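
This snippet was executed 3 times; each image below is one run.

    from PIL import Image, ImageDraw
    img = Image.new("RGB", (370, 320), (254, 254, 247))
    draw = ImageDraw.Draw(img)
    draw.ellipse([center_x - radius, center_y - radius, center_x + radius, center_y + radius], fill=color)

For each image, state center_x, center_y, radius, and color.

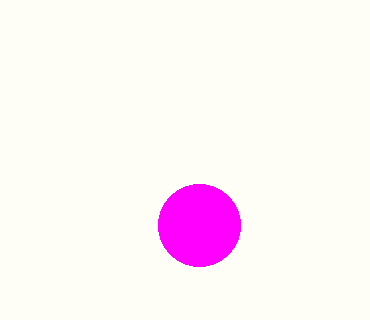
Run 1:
center_x = 199, center_y = 225, radius = 41, color = 'magenta'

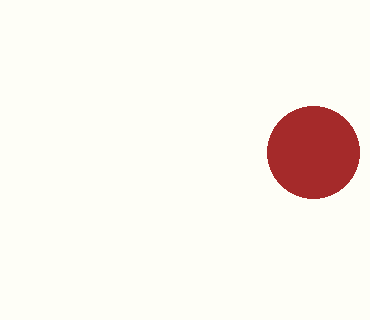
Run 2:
center_x = 313
center_y = 152
radius = 46
color = 'brown'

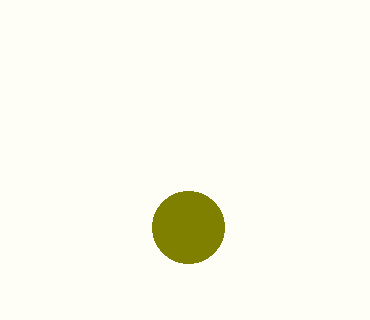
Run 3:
center_x = 188
center_y = 227
radius = 36
color = 'olive'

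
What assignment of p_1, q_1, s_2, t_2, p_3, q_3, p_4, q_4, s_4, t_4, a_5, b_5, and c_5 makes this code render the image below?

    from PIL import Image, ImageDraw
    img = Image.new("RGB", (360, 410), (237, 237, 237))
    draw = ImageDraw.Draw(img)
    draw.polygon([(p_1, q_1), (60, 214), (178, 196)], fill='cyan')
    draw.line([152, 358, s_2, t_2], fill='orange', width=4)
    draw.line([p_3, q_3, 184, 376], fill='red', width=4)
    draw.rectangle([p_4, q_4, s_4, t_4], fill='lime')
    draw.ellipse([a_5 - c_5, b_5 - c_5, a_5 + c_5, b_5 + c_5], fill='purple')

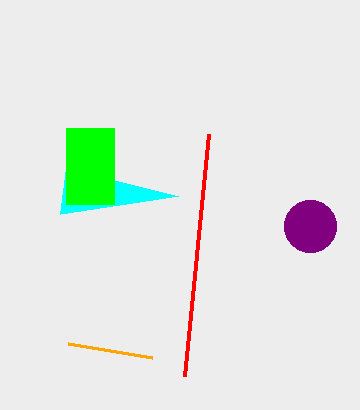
p_1 = 66
q_1 = 168
s_2 = 68
t_2 = 344
p_3 = 208
q_3 = 134
p_4 = 66
q_4 = 128
s_4 = 114
t_4 = 204
a_5 = 310
b_5 = 226
c_5 = 26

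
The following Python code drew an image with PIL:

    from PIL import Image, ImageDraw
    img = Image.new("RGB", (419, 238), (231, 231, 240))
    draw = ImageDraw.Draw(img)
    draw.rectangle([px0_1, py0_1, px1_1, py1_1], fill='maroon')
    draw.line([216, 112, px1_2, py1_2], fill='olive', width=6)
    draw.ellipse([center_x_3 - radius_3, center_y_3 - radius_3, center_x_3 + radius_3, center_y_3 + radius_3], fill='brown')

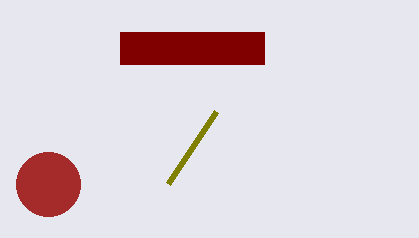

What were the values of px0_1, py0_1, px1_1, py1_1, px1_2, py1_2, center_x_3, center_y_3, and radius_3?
px0_1 = 120
py0_1 = 32
px1_1 = 264
py1_1 = 64
px1_2 = 168
py1_2 = 184
center_x_3 = 48
center_y_3 = 184
radius_3 = 32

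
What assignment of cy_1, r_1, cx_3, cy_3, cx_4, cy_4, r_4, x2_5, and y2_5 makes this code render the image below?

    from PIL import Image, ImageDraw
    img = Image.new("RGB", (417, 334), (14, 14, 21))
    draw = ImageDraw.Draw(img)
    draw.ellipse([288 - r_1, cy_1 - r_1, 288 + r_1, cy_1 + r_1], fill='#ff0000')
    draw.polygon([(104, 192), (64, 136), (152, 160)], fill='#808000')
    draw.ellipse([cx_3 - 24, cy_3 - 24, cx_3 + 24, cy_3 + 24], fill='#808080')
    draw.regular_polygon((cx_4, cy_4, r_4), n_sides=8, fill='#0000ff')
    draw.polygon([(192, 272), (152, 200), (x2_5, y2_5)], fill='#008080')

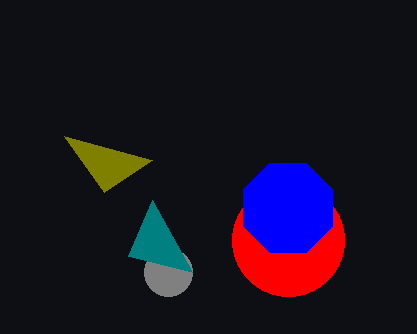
cy_1 = 240
r_1 = 56
cx_3 = 168
cy_3 = 272
cx_4 = 288
cy_4 = 208
r_4 = 48
x2_5 = 128
y2_5 = 256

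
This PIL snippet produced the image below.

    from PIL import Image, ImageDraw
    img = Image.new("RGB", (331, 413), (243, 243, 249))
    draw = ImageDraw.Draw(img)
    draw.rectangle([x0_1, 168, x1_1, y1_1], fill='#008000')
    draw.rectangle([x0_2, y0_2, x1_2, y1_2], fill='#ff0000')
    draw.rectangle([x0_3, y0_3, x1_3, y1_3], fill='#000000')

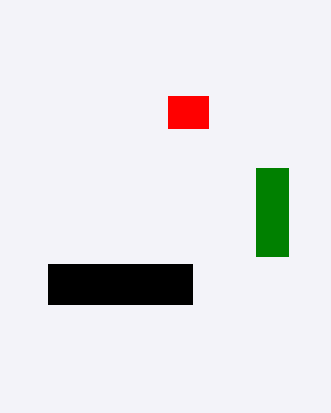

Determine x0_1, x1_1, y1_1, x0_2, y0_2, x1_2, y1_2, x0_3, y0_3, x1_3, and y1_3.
x0_1 = 256, x1_1 = 288, y1_1 = 256, x0_2 = 168, y0_2 = 96, x1_2 = 208, y1_2 = 128, x0_3 = 48, y0_3 = 264, x1_3 = 192, y1_3 = 304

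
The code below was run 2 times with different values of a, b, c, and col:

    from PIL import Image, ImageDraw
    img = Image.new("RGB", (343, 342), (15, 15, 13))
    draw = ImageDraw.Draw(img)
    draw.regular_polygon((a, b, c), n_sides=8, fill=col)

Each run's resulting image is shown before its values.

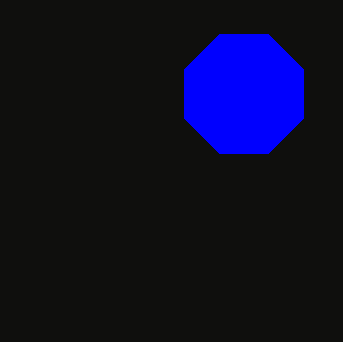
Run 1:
a = 244, b = 94, c = 64, col = 'blue'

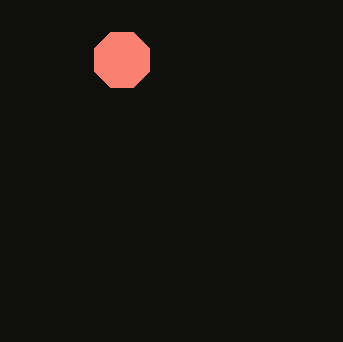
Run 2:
a = 122, b = 60, c = 30, col = 'salmon'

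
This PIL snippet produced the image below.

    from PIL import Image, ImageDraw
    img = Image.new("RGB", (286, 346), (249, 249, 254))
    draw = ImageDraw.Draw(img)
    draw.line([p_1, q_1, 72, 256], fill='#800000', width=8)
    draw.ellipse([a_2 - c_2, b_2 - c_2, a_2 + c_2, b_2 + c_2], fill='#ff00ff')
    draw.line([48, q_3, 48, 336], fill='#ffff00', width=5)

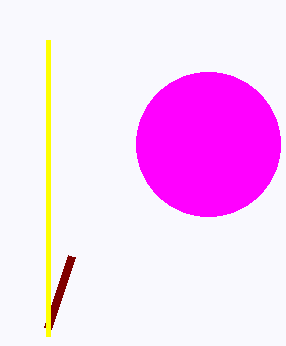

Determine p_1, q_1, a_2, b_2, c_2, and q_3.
p_1 = 48; q_1 = 328; a_2 = 208; b_2 = 144; c_2 = 72; q_3 = 40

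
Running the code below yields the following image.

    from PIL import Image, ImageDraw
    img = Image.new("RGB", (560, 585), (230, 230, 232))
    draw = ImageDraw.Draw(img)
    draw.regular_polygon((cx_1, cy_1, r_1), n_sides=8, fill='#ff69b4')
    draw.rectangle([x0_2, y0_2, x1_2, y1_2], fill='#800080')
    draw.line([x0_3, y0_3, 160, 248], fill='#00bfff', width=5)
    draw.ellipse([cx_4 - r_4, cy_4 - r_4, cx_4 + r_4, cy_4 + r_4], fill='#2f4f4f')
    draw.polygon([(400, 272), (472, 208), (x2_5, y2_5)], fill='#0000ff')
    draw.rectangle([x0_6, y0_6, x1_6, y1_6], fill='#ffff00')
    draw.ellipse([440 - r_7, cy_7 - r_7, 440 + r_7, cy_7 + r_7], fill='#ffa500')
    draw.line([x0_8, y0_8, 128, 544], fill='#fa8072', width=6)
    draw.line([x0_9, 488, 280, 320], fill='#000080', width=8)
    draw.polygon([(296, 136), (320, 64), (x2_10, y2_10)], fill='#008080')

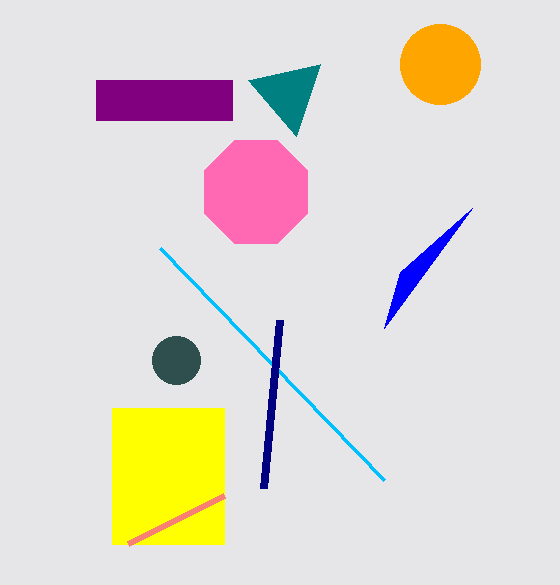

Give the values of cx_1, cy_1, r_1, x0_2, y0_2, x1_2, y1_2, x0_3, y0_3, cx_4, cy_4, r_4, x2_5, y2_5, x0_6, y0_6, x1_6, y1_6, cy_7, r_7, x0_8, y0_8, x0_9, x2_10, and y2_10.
cx_1 = 256, cy_1 = 192, r_1 = 56, x0_2 = 96, y0_2 = 80, x1_2 = 232, y1_2 = 120, x0_3 = 384, y0_3 = 480, cx_4 = 176, cy_4 = 360, r_4 = 24, x2_5 = 384, y2_5 = 328, x0_6 = 112, y0_6 = 408, x1_6 = 224, y1_6 = 544, cy_7 = 64, r_7 = 40, x0_8 = 224, y0_8 = 496, x0_9 = 264, x2_10 = 248, y2_10 = 80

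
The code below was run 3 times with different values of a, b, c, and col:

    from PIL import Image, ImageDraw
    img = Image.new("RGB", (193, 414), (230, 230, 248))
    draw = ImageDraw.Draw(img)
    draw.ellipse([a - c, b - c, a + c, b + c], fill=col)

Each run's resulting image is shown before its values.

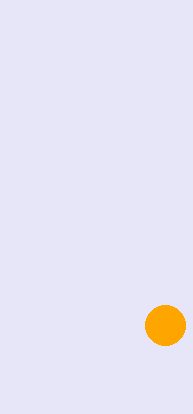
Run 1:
a = 165, b = 325, c = 20, col = 'orange'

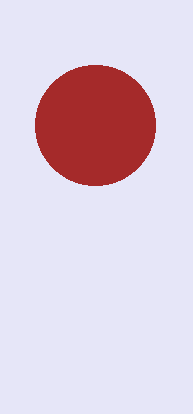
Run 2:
a = 95
b = 125
c = 60
col = 'brown'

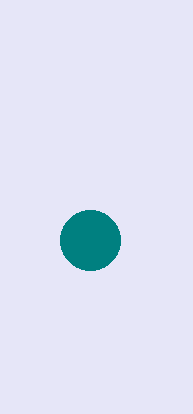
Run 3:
a = 90, b = 240, c = 30, col = 'teal'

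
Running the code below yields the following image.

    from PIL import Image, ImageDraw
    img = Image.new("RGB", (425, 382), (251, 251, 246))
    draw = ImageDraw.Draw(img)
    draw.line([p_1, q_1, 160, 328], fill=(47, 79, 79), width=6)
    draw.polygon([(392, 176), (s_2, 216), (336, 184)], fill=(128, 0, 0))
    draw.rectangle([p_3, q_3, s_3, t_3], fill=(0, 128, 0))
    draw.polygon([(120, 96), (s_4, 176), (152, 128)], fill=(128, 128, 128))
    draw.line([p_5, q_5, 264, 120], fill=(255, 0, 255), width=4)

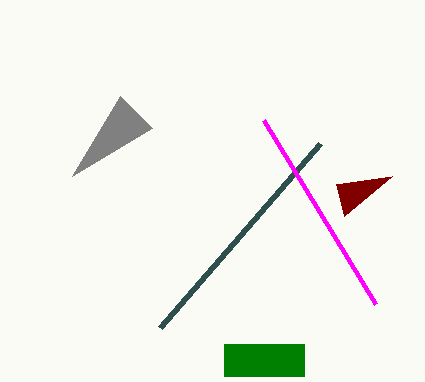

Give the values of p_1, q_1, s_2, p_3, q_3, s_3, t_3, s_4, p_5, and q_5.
p_1 = 320, q_1 = 144, s_2 = 344, p_3 = 224, q_3 = 344, s_3 = 304, t_3 = 376, s_4 = 72, p_5 = 376, q_5 = 304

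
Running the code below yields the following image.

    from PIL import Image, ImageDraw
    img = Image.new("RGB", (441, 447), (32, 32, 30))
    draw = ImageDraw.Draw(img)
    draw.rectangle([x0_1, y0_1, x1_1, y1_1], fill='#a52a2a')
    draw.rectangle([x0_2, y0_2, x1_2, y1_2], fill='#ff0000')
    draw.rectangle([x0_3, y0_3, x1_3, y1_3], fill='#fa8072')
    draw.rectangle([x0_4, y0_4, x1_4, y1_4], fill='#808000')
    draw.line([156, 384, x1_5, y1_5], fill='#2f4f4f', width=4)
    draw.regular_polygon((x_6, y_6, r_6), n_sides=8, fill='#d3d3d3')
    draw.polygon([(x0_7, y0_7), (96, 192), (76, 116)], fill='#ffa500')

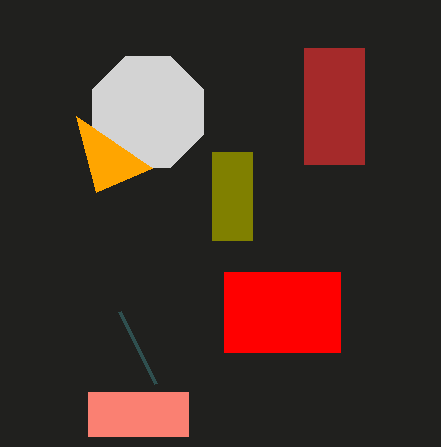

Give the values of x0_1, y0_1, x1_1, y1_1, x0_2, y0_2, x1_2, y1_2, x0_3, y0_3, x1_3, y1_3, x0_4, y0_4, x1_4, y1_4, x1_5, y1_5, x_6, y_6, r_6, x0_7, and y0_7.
x0_1 = 304, y0_1 = 48, x1_1 = 364, y1_1 = 164, x0_2 = 224, y0_2 = 272, x1_2 = 340, y1_2 = 352, x0_3 = 88, y0_3 = 392, x1_3 = 188, y1_3 = 436, x0_4 = 212, y0_4 = 152, x1_4 = 252, y1_4 = 240, x1_5 = 120, y1_5 = 312, x_6 = 148, y_6 = 112, r_6 = 60, x0_7 = 152, y0_7 = 168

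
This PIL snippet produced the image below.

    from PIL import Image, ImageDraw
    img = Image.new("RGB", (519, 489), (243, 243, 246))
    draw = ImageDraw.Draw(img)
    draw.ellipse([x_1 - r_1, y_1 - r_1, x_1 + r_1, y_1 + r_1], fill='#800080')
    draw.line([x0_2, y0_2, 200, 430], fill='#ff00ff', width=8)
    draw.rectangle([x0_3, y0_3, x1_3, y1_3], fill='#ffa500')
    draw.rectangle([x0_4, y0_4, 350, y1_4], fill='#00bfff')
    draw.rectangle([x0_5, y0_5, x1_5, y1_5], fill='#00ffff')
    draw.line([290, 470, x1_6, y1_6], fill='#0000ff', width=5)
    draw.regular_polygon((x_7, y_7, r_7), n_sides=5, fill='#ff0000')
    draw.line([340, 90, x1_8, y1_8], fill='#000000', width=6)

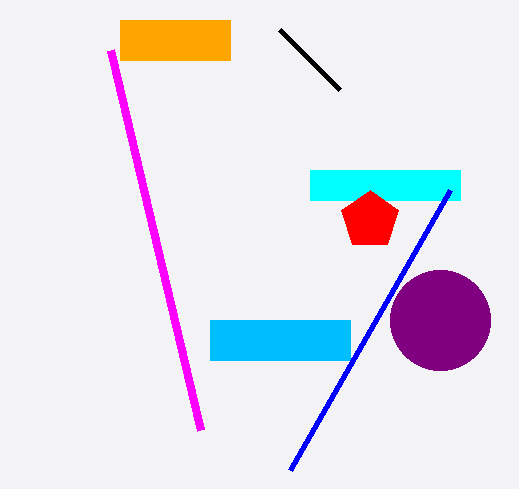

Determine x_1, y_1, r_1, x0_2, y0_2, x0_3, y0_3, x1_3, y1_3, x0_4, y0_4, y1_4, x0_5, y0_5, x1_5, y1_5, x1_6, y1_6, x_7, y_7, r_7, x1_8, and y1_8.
x_1 = 440; y_1 = 320; r_1 = 50; x0_2 = 110; y0_2 = 50; x0_3 = 120; y0_3 = 20; x1_3 = 230; y1_3 = 60; x0_4 = 210; y0_4 = 320; y1_4 = 360; x0_5 = 310; y0_5 = 170; x1_5 = 460; y1_5 = 200; x1_6 = 450; y1_6 = 190; x_7 = 370; y_7 = 220; r_7 = 30; x1_8 = 280; y1_8 = 30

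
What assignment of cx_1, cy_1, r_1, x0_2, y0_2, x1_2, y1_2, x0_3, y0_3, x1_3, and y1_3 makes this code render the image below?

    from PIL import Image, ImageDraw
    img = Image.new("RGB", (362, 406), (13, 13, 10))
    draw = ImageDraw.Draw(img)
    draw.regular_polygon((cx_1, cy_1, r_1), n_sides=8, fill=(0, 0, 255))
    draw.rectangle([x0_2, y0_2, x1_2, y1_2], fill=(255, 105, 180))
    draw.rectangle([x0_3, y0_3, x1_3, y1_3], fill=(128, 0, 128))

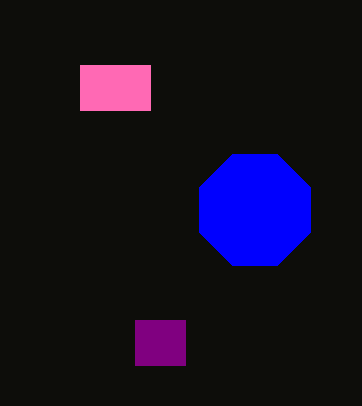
cx_1 = 255, cy_1 = 210, r_1 = 60, x0_2 = 80, y0_2 = 65, x1_2 = 150, y1_2 = 110, x0_3 = 135, y0_3 = 320, x1_3 = 185, y1_3 = 365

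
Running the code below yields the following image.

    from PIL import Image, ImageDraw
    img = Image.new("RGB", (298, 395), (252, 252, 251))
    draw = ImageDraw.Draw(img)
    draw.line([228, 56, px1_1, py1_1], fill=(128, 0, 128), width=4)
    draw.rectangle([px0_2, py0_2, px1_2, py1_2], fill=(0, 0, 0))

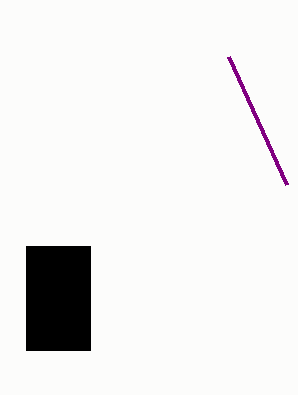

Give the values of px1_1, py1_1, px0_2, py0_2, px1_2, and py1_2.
px1_1 = 286; py1_1 = 184; px0_2 = 26; py0_2 = 246; px1_2 = 90; py1_2 = 350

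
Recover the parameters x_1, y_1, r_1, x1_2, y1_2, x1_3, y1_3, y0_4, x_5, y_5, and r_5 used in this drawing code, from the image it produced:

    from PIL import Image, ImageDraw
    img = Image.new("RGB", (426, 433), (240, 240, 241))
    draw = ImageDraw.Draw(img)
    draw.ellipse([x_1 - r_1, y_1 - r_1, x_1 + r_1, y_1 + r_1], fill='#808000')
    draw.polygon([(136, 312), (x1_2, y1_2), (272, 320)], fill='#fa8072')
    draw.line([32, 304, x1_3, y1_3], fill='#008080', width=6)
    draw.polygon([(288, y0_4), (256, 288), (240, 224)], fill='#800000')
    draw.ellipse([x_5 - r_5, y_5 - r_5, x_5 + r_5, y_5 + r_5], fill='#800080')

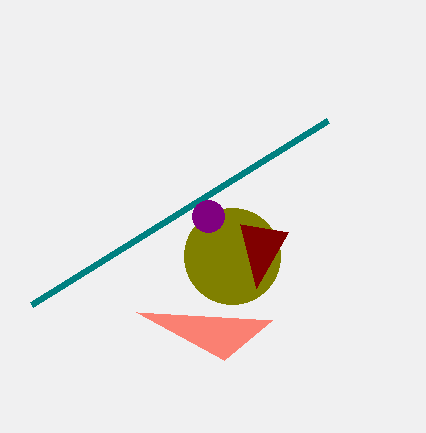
x_1 = 232, y_1 = 256, r_1 = 48, x1_2 = 224, y1_2 = 360, x1_3 = 328, y1_3 = 120, y0_4 = 232, x_5 = 208, y_5 = 216, r_5 = 16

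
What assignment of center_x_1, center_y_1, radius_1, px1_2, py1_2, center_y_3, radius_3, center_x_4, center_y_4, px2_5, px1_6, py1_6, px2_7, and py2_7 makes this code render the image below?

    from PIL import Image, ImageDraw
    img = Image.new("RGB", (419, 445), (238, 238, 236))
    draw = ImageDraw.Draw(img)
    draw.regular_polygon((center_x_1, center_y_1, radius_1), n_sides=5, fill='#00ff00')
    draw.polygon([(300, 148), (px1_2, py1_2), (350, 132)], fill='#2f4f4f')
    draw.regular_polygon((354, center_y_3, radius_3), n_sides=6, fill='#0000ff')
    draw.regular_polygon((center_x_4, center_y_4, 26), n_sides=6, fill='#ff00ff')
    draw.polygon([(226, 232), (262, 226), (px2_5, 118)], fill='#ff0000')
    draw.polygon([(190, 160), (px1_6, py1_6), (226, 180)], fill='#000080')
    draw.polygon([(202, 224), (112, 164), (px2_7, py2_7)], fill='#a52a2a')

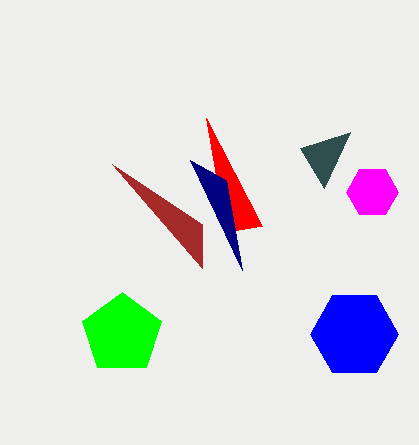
center_x_1 = 122
center_y_1 = 334
radius_1 = 42
px1_2 = 324
py1_2 = 188
center_y_3 = 334
radius_3 = 44
center_x_4 = 372
center_y_4 = 192
px2_5 = 206
px1_6 = 242
py1_6 = 270
px2_7 = 202
py2_7 = 268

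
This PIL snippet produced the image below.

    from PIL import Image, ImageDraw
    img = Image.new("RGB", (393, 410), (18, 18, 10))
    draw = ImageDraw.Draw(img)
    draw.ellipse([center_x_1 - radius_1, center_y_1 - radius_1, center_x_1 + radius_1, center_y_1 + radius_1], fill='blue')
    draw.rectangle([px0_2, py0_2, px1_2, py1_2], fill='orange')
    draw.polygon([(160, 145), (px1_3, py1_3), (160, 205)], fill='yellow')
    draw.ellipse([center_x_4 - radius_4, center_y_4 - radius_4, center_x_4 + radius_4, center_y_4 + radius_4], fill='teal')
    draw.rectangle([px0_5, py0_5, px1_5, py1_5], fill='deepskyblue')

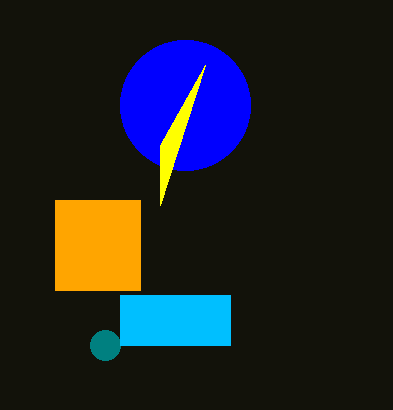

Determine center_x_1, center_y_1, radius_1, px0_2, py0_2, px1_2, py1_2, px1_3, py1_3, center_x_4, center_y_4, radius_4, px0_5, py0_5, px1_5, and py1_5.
center_x_1 = 185
center_y_1 = 105
radius_1 = 65
px0_2 = 55
py0_2 = 200
px1_2 = 140
py1_2 = 290
px1_3 = 205
py1_3 = 65
center_x_4 = 105
center_y_4 = 345
radius_4 = 15
px0_5 = 120
py0_5 = 295
px1_5 = 230
py1_5 = 345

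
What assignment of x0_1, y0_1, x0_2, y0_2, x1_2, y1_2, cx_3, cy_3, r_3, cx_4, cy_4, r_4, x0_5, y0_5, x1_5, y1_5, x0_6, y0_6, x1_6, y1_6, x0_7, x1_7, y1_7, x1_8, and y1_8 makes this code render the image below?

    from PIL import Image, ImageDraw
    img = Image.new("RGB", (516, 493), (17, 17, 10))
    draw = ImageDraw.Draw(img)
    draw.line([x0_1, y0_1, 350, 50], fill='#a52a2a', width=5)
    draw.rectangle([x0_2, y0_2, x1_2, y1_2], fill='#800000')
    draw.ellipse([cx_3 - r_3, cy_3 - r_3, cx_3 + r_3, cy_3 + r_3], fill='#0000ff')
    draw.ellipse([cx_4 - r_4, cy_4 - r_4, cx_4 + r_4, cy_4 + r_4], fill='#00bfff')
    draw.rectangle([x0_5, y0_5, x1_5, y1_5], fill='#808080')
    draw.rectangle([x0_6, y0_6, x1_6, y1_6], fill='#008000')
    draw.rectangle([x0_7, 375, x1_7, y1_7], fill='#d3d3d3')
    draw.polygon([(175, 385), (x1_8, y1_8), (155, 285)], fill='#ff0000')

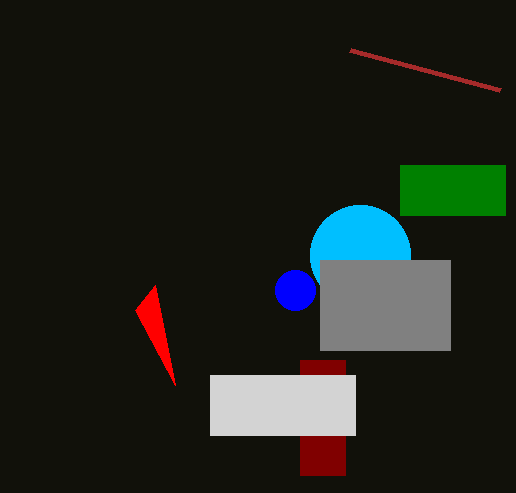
x0_1 = 500
y0_1 = 90
x0_2 = 300
y0_2 = 360
x1_2 = 345
y1_2 = 475
cx_3 = 295
cy_3 = 290
r_3 = 20
cx_4 = 360
cy_4 = 255
r_4 = 50
x0_5 = 320
y0_5 = 260
x1_5 = 450
y1_5 = 350
x0_6 = 400
y0_6 = 165
x1_6 = 505
y1_6 = 215
x0_7 = 210
x1_7 = 355
y1_7 = 435
x1_8 = 135
y1_8 = 310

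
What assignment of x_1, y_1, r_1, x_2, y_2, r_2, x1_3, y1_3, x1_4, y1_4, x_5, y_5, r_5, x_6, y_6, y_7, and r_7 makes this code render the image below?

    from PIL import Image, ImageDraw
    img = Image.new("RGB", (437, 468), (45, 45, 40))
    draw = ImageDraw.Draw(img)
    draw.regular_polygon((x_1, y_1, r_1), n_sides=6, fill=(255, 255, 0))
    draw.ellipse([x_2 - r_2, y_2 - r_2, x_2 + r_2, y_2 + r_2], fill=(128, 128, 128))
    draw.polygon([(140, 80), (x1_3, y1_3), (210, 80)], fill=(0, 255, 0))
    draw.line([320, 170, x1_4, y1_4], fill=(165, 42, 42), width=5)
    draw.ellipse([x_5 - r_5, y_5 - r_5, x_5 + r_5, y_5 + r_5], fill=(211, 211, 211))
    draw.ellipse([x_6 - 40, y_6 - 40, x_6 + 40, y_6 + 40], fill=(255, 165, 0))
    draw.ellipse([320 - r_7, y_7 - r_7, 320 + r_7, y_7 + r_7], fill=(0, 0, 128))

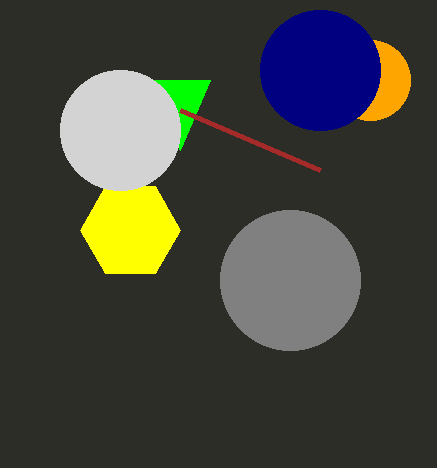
x_1 = 130
y_1 = 230
r_1 = 50
x_2 = 290
y_2 = 280
r_2 = 70
x1_3 = 180
y1_3 = 150
x1_4 = 180
y1_4 = 110
x_5 = 120
y_5 = 130
r_5 = 60
x_6 = 370
y_6 = 80
y_7 = 70
r_7 = 60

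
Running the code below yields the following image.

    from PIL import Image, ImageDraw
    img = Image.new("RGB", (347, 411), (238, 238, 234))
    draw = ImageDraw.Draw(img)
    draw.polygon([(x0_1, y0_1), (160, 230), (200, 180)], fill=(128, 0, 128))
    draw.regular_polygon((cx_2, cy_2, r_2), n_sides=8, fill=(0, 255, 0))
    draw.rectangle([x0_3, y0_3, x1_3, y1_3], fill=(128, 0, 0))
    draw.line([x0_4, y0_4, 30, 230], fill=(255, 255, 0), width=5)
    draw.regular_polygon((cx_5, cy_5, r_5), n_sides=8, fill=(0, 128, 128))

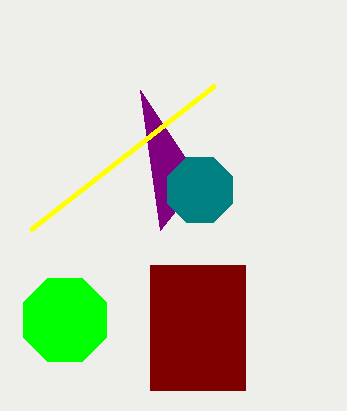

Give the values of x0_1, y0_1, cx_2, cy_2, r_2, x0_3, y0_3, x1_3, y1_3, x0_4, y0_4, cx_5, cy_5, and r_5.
x0_1 = 140, y0_1 = 90, cx_2 = 65, cy_2 = 320, r_2 = 45, x0_3 = 150, y0_3 = 265, x1_3 = 245, y1_3 = 390, x0_4 = 215, y0_4 = 85, cx_5 = 200, cy_5 = 190, r_5 = 35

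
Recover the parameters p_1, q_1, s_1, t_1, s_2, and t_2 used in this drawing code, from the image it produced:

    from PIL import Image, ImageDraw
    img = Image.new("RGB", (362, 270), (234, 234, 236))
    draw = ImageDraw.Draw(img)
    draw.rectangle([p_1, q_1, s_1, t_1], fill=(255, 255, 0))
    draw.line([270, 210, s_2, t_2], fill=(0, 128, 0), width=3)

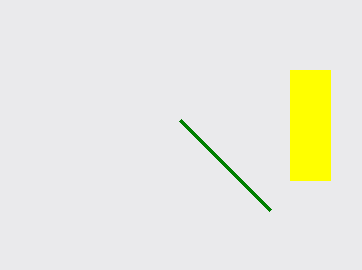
p_1 = 290
q_1 = 70
s_1 = 330
t_1 = 180
s_2 = 180
t_2 = 120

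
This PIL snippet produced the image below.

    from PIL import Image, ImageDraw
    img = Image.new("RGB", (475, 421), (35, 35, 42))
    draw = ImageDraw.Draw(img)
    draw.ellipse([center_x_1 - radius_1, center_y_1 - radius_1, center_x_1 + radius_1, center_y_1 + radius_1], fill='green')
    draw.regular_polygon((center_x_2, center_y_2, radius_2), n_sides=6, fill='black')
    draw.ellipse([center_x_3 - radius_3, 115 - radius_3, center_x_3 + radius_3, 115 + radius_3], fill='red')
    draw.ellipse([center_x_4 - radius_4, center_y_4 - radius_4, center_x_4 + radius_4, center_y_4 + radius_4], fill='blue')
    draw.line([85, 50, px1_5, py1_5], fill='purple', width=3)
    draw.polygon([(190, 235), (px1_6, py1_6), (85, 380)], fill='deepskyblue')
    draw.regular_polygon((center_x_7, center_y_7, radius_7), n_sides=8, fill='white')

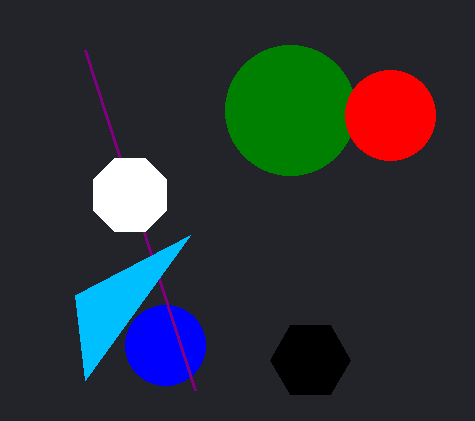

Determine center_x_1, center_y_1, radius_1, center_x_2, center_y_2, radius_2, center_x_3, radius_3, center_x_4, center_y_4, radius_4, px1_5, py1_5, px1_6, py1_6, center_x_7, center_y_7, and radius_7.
center_x_1 = 290; center_y_1 = 110; radius_1 = 65; center_x_2 = 310; center_y_2 = 360; radius_2 = 40; center_x_3 = 390; radius_3 = 45; center_x_4 = 165; center_y_4 = 345; radius_4 = 40; px1_5 = 195; py1_5 = 390; px1_6 = 75; py1_6 = 295; center_x_7 = 130; center_y_7 = 195; radius_7 = 40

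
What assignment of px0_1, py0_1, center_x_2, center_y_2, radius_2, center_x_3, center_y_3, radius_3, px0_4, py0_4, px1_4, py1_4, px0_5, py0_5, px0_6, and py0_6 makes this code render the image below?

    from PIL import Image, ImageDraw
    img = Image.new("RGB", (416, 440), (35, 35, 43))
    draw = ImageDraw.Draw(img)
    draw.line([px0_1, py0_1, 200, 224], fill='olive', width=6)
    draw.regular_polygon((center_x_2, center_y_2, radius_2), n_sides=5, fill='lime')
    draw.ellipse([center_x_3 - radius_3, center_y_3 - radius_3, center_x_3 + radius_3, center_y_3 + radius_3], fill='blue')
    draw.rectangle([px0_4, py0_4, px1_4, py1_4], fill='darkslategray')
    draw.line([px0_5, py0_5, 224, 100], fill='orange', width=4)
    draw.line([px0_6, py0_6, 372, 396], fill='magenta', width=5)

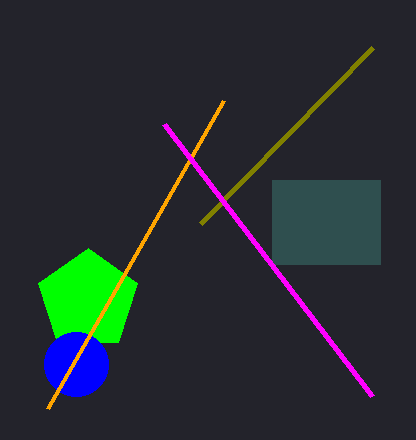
px0_1 = 372; py0_1 = 48; center_x_2 = 88; center_y_2 = 300; radius_2 = 52; center_x_3 = 76; center_y_3 = 364; radius_3 = 32; px0_4 = 272; py0_4 = 180; px1_4 = 380; py1_4 = 264; px0_5 = 48; py0_5 = 408; px0_6 = 164; py0_6 = 124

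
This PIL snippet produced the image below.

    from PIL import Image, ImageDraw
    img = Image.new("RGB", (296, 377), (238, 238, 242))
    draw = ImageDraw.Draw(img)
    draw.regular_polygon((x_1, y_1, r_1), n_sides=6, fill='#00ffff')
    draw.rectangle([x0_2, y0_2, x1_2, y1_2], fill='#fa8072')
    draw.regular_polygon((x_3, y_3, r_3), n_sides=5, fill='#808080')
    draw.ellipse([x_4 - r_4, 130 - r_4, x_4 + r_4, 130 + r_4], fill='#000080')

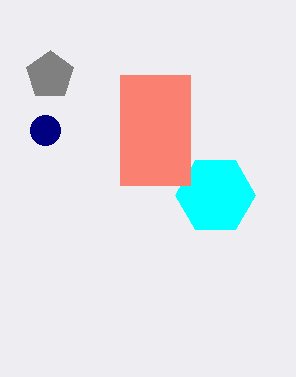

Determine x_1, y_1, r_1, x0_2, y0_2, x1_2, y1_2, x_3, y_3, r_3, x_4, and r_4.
x_1 = 215
y_1 = 195
r_1 = 40
x0_2 = 120
y0_2 = 75
x1_2 = 190
y1_2 = 185
x_3 = 50
y_3 = 75
r_3 = 25
x_4 = 45
r_4 = 15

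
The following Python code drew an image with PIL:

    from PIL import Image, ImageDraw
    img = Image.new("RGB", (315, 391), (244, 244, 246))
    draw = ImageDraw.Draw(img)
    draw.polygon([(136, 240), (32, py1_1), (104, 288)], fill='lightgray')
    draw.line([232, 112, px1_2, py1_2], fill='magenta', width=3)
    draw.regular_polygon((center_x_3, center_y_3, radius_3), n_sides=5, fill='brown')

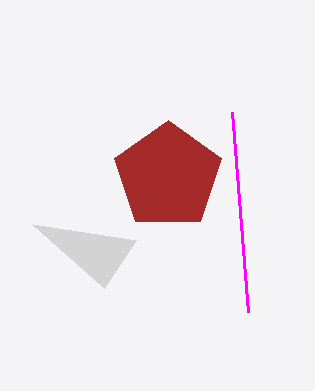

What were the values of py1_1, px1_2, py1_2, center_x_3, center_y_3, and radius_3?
py1_1 = 224
px1_2 = 248
py1_2 = 312
center_x_3 = 168
center_y_3 = 176
radius_3 = 56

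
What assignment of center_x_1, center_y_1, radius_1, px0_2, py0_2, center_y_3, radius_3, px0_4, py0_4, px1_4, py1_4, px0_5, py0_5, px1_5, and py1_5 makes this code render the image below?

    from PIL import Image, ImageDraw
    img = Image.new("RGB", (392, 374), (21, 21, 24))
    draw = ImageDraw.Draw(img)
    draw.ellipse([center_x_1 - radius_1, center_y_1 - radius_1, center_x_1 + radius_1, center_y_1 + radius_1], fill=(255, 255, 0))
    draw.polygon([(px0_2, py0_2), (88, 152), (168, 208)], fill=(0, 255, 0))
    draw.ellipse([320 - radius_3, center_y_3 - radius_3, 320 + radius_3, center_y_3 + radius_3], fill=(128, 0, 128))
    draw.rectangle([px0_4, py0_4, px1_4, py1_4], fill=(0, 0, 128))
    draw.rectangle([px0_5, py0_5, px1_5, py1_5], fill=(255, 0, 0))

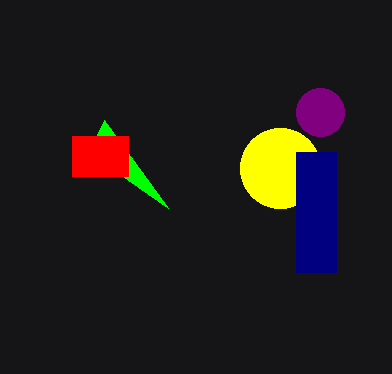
center_x_1 = 280, center_y_1 = 168, radius_1 = 40, px0_2 = 104, py0_2 = 120, center_y_3 = 112, radius_3 = 24, px0_4 = 296, py0_4 = 152, px1_4 = 336, py1_4 = 272, px0_5 = 72, py0_5 = 136, px1_5 = 128, py1_5 = 176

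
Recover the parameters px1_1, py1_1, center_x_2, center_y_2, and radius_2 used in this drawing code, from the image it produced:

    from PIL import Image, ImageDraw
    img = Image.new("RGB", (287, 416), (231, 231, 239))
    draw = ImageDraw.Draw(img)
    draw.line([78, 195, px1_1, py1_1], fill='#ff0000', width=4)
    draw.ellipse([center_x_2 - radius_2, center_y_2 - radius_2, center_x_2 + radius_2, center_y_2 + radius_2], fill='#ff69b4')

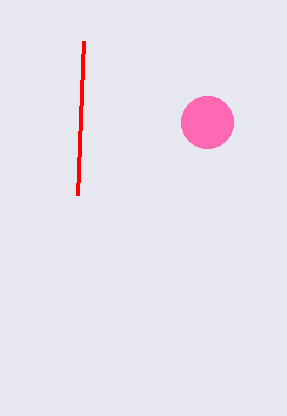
px1_1 = 84, py1_1 = 41, center_x_2 = 207, center_y_2 = 122, radius_2 = 26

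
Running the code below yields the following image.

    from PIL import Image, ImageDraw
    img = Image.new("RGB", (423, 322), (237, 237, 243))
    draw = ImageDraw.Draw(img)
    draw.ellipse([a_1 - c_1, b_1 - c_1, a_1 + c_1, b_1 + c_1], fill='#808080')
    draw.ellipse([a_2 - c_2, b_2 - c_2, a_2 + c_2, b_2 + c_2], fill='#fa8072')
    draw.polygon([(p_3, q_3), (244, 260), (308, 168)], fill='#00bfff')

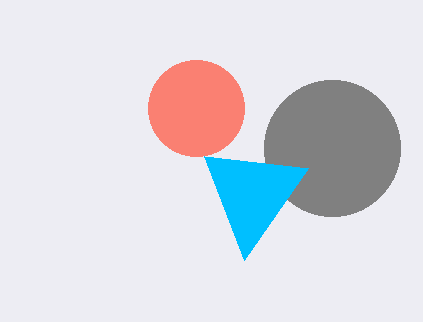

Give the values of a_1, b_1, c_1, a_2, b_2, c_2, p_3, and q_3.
a_1 = 332
b_1 = 148
c_1 = 68
a_2 = 196
b_2 = 108
c_2 = 48
p_3 = 204
q_3 = 156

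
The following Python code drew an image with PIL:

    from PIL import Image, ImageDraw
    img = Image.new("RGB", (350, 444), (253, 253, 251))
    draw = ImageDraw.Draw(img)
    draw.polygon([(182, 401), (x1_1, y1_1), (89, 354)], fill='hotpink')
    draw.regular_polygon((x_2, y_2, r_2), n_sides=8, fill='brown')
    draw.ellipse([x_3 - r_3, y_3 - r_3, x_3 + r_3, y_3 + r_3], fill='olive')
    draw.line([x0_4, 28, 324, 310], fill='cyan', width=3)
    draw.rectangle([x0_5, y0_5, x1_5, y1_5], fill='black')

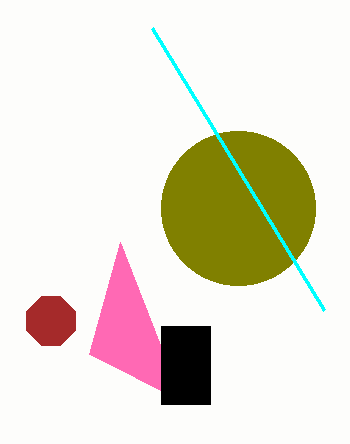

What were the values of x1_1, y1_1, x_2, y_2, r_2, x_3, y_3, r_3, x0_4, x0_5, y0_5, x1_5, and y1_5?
x1_1 = 120, y1_1 = 242, x_2 = 51, y_2 = 321, r_2 = 26, x_3 = 238, y_3 = 208, r_3 = 77, x0_4 = 152, x0_5 = 161, y0_5 = 326, x1_5 = 210, y1_5 = 404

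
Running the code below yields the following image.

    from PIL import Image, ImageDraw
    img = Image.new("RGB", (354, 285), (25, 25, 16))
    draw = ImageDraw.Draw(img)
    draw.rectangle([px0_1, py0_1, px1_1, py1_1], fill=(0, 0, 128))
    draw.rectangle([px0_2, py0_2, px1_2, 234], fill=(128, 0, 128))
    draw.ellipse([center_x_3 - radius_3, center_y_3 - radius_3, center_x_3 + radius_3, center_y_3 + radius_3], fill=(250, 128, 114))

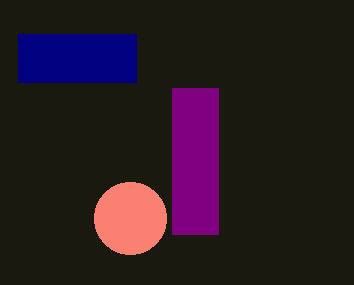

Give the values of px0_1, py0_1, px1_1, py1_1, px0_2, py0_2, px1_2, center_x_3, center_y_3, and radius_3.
px0_1 = 18, py0_1 = 34, px1_1 = 136, py1_1 = 82, px0_2 = 172, py0_2 = 88, px1_2 = 218, center_x_3 = 130, center_y_3 = 218, radius_3 = 36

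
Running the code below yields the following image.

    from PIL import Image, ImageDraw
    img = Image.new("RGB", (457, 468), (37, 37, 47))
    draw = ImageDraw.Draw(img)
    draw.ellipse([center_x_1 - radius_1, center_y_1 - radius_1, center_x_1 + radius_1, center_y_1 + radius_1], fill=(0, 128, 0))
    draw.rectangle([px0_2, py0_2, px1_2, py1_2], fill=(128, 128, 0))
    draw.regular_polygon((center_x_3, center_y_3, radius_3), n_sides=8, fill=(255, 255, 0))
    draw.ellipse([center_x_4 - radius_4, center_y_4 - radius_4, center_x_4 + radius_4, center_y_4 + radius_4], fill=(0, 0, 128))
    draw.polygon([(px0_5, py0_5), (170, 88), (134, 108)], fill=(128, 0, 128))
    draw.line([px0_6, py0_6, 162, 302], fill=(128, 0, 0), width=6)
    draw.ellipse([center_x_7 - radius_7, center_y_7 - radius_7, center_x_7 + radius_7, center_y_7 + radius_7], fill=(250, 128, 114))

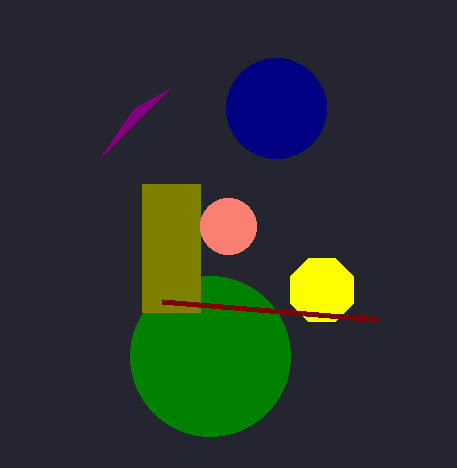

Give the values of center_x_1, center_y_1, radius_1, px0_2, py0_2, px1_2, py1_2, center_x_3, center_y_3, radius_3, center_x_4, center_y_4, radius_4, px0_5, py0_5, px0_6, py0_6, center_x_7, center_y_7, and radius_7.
center_x_1 = 210; center_y_1 = 356; radius_1 = 80; px0_2 = 142; py0_2 = 184; px1_2 = 200; py1_2 = 312; center_x_3 = 322; center_y_3 = 290; radius_3 = 34; center_x_4 = 276; center_y_4 = 108; radius_4 = 50; px0_5 = 100; py0_5 = 158; px0_6 = 378; py0_6 = 320; center_x_7 = 228; center_y_7 = 226; radius_7 = 28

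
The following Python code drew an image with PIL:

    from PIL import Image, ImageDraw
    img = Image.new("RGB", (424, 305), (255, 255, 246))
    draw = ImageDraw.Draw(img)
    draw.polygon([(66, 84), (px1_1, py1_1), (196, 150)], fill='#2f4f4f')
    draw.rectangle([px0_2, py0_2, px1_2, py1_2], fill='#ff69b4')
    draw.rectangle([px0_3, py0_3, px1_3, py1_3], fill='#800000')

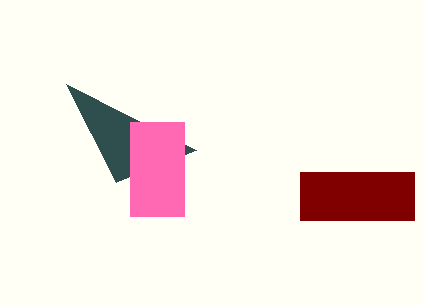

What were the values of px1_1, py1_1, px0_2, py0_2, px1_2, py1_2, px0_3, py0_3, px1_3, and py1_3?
px1_1 = 116, py1_1 = 182, px0_2 = 130, py0_2 = 122, px1_2 = 184, py1_2 = 216, px0_3 = 300, py0_3 = 172, px1_3 = 414, py1_3 = 220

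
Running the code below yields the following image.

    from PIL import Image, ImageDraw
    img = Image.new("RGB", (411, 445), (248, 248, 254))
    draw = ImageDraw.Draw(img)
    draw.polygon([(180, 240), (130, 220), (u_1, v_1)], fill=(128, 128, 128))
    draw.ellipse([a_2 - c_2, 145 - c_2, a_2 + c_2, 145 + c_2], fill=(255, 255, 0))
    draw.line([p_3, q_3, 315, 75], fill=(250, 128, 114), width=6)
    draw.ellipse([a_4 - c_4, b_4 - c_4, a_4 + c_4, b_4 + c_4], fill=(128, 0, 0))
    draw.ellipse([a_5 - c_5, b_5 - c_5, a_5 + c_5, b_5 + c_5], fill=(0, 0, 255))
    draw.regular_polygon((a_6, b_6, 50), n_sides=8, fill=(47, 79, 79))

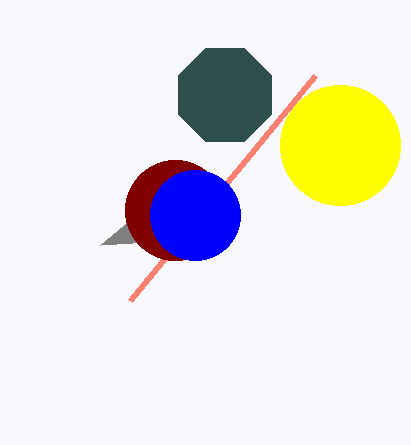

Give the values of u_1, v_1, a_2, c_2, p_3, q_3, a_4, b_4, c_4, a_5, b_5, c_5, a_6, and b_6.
u_1 = 100
v_1 = 245
a_2 = 340
c_2 = 60
p_3 = 130
q_3 = 300
a_4 = 175
b_4 = 210
c_4 = 50
a_5 = 195
b_5 = 215
c_5 = 45
a_6 = 225
b_6 = 95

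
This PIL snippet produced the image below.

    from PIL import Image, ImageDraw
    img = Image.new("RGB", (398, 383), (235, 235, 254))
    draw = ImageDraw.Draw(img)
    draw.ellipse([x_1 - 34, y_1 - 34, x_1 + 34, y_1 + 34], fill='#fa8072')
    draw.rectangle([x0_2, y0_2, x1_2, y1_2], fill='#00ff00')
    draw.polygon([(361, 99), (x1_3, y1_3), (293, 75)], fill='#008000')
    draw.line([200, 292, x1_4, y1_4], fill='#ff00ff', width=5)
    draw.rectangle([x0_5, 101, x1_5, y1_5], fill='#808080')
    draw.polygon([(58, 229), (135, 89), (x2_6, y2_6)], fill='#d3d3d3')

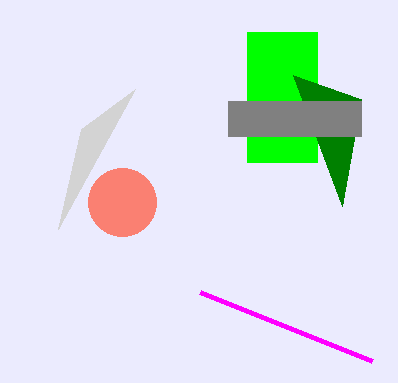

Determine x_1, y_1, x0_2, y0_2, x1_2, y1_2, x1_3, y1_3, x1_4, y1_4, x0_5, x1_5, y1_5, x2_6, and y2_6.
x_1 = 122; y_1 = 202; x0_2 = 247; y0_2 = 32; x1_2 = 317; y1_2 = 162; x1_3 = 342; y1_3 = 206; x1_4 = 372; y1_4 = 361; x0_5 = 228; x1_5 = 361; y1_5 = 136; x2_6 = 81; y2_6 = 129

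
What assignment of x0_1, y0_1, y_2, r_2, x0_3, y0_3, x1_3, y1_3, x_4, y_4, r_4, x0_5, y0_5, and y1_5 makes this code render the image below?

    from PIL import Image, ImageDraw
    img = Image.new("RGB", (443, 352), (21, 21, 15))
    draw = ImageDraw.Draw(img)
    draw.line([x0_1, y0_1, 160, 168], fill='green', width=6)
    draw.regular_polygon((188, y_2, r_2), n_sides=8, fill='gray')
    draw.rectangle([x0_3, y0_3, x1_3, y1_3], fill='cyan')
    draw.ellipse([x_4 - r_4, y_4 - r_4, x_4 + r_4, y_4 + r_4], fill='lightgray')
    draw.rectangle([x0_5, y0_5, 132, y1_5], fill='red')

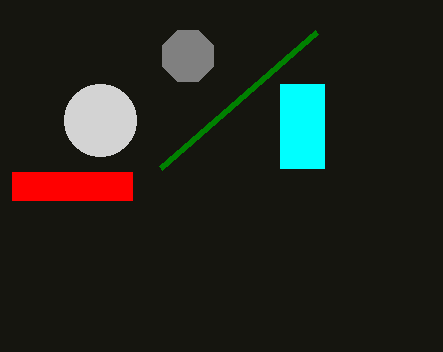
x0_1 = 316
y0_1 = 32
y_2 = 56
r_2 = 28
x0_3 = 280
y0_3 = 84
x1_3 = 324
y1_3 = 168
x_4 = 100
y_4 = 120
r_4 = 36
x0_5 = 12
y0_5 = 172
y1_5 = 200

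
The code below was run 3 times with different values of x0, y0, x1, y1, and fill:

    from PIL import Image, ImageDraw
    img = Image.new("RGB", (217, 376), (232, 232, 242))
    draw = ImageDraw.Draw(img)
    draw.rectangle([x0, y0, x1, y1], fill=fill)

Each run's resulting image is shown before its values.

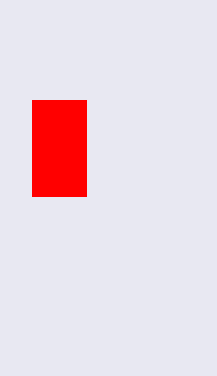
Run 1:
x0 = 32; y0 = 100; x1 = 86; y1 = 196; fill = 'red'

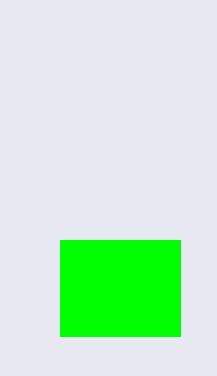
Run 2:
x0 = 60; y0 = 240; x1 = 180; y1 = 336; fill = 'lime'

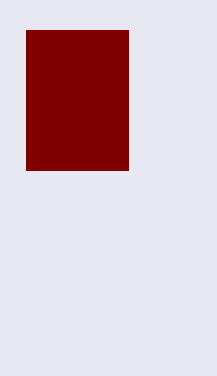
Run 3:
x0 = 26
y0 = 30
x1 = 128
y1 = 170
fill = 'maroon'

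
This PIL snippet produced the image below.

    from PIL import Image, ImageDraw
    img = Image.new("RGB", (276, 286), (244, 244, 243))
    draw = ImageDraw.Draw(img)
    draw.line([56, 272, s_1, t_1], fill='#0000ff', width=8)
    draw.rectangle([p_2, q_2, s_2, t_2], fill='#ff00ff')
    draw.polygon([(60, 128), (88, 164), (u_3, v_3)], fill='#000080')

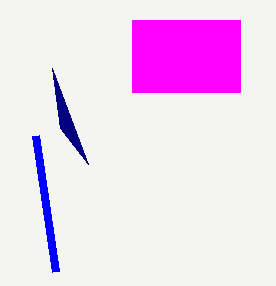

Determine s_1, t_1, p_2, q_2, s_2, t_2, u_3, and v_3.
s_1 = 36, t_1 = 136, p_2 = 132, q_2 = 20, s_2 = 240, t_2 = 92, u_3 = 52, v_3 = 68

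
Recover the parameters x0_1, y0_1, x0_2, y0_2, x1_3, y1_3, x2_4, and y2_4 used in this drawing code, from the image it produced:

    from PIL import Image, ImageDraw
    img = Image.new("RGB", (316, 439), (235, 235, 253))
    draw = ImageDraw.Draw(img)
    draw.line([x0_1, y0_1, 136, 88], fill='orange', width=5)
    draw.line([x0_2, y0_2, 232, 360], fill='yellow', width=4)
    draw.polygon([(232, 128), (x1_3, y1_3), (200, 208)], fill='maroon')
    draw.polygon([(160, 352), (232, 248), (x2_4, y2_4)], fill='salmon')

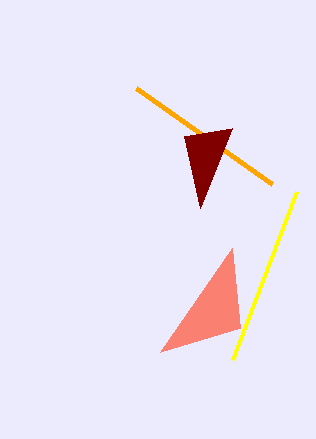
x0_1 = 272; y0_1 = 184; x0_2 = 296; y0_2 = 192; x1_3 = 184; y1_3 = 136; x2_4 = 240; y2_4 = 328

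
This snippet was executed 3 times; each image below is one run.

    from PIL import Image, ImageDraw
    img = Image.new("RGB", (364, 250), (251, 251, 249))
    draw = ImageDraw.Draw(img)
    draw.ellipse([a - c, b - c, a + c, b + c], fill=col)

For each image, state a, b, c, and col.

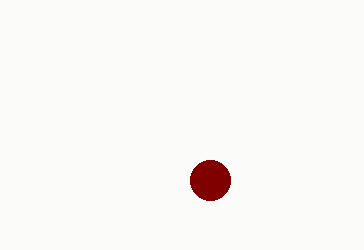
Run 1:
a = 210
b = 180
c = 20
col = 'maroon'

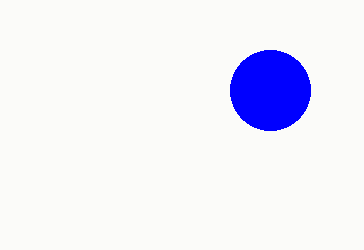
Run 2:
a = 270; b = 90; c = 40; col = 'blue'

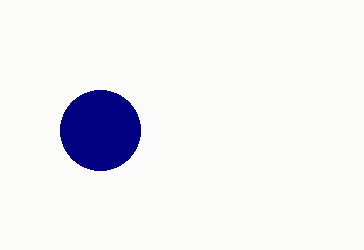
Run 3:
a = 100
b = 130
c = 40
col = 'navy'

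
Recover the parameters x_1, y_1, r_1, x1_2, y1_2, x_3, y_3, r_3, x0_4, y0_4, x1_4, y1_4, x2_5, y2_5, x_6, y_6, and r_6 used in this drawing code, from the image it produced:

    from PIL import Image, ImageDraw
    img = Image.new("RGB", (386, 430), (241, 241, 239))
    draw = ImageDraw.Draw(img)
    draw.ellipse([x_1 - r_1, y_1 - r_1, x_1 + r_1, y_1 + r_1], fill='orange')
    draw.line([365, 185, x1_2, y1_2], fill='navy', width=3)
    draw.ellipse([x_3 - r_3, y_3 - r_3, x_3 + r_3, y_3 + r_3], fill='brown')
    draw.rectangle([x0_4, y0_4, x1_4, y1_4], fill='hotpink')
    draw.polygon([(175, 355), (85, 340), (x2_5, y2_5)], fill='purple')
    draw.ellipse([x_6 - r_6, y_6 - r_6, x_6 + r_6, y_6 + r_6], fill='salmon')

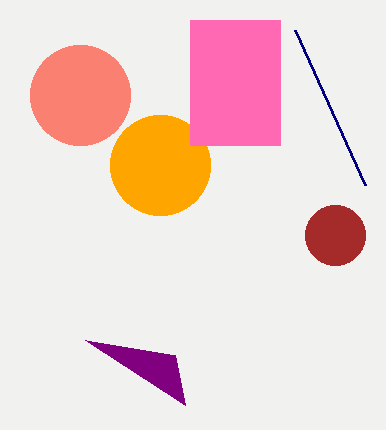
x_1 = 160; y_1 = 165; r_1 = 50; x1_2 = 295; y1_2 = 30; x_3 = 335; y_3 = 235; r_3 = 30; x0_4 = 190; y0_4 = 20; x1_4 = 280; y1_4 = 145; x2_5 = 185; y2_5 = 405; x_6 = 80; y_6 = 95; r_6 = 50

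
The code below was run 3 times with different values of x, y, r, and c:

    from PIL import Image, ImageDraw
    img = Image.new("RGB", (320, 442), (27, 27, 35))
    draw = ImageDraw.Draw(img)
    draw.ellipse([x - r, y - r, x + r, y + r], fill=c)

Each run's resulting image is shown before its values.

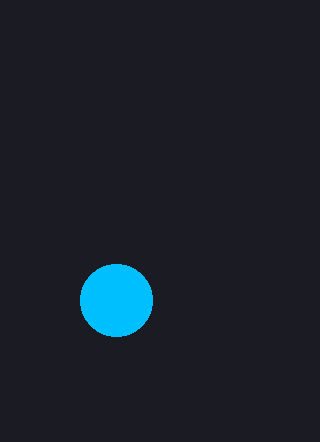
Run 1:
x = 116; y = 300; r = 36; c = 'deepskyblue'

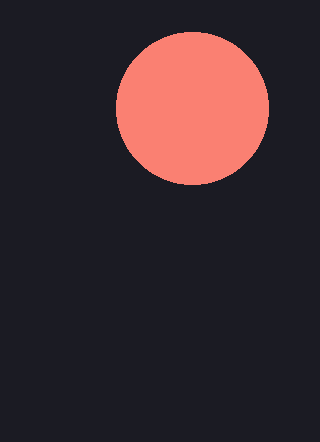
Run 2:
x = 192; y = 108; r = 76; c = 'salmon'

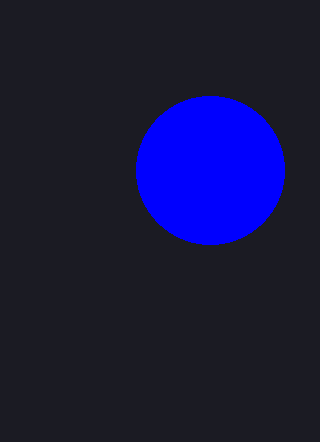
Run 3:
x = 210, y = 170, r = 74, c = 'blue'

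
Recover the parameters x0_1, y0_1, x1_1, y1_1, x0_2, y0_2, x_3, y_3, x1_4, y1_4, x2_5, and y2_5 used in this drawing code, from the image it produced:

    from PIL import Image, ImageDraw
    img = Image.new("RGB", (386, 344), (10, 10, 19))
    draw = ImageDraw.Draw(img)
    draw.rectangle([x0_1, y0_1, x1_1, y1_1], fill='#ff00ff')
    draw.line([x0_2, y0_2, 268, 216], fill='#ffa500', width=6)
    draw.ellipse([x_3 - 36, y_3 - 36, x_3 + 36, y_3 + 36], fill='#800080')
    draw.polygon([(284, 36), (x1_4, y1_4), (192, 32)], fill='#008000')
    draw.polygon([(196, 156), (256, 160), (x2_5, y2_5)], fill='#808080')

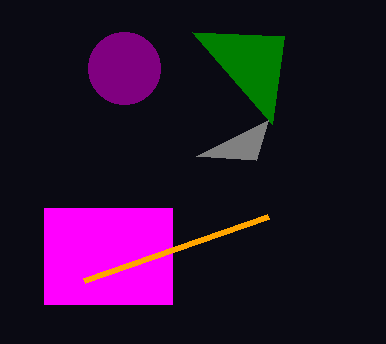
x0_1 = 44, y0_1 = 208, x1_1 = 172, y1_1 = 304, x0_2 = 84, y0_2 = 280, x_3 = 124, y_3 = 68, x1_4 = 272, y1_4 = 124, x2_5 = 268, y2_5 = 120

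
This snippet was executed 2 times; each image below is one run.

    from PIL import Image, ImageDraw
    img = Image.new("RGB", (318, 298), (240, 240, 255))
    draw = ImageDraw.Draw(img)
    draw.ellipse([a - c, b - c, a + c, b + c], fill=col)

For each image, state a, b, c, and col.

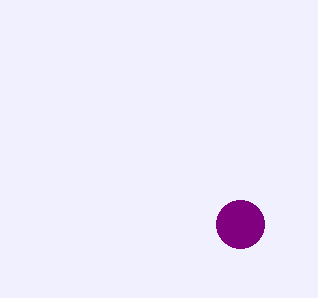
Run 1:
a = 240; b = 224; c = 24; col = 'purple'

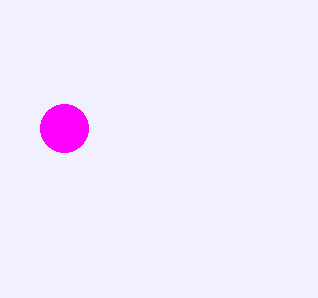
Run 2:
a = 64, b = 128, c = 24, col = 'magenta'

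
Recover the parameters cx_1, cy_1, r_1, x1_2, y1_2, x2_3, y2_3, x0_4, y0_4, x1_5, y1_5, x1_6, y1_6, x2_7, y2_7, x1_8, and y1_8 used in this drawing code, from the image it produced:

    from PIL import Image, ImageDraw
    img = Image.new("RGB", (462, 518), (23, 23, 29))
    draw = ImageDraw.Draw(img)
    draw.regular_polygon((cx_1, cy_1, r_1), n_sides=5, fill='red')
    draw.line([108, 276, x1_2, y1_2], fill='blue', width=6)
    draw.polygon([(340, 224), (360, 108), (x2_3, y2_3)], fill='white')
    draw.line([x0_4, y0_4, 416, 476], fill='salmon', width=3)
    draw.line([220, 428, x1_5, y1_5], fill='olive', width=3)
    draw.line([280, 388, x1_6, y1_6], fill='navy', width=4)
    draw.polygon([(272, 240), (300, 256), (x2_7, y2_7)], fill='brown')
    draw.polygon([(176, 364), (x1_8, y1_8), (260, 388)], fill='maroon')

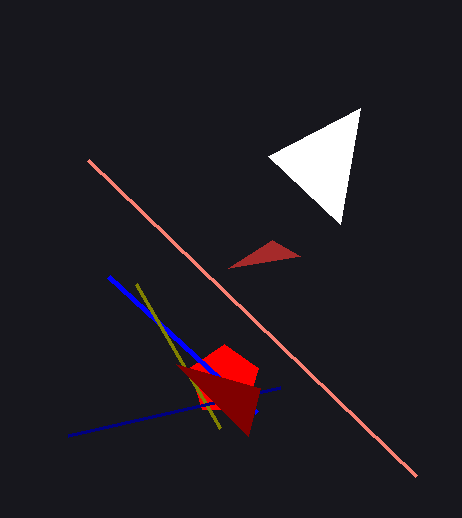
cx_1 = 224; cy_1 = 380; r_1 = 36; x1_2 = 256; y1_2 = 412; x2_3 = 268; y2_3 = 156; x0_4 = 88; y0_4 = 160; x1_5 = 136; y1_5 = 284; x1_6 = 68; y1_6 = 436; x2_7 = 228; y2_7 = 268; x1_8 = 248; y1_8 = 436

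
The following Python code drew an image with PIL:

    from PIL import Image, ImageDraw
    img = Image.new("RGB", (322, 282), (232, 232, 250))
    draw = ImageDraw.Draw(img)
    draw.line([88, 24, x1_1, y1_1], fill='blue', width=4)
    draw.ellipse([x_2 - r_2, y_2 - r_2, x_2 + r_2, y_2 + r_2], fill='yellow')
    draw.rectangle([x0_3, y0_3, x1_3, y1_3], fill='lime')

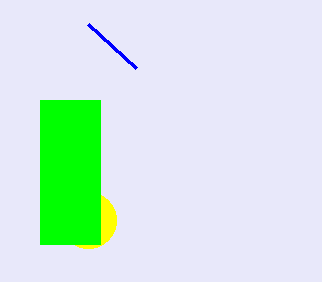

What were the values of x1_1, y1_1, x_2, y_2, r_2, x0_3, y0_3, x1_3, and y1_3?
x1_1 = 136, y1_1 = 68, x_2 = 88, y_2 = 220, r_2 = 28, x0_3 = 40, y0_3 = 100, x1_3 = 100, y1_3 = 244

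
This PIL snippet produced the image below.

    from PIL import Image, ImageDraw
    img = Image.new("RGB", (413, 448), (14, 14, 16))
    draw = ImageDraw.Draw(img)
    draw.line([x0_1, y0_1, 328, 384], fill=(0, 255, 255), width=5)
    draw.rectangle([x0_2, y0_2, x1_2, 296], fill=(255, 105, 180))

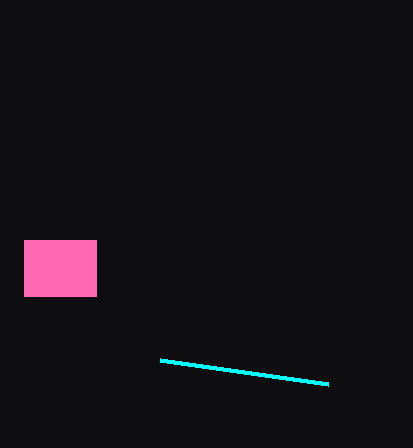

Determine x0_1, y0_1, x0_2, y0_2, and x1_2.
x0_1 = 160, y0_1 = 360, x0_2 = 24, y0_2 = 240, x1_2 = 96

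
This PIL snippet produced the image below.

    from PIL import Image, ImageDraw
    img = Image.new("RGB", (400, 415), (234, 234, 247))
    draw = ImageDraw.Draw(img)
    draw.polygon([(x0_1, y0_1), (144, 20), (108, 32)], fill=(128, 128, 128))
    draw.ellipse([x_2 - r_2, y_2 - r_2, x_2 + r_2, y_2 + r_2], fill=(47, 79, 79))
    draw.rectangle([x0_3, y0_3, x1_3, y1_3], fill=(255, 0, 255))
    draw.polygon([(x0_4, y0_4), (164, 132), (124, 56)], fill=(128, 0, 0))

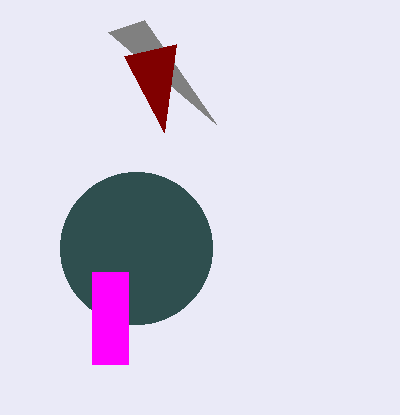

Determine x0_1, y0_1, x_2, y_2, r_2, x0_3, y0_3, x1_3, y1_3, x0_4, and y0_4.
x0_1 = 216
y0_1 = 124
x_2 = 136
y_2 = 248
r_2 = 76
x0_3 = 92
y0_3 = 272
x1_3 = 128
y1_3 = 364
x0_4 = 176
y0_4 = 44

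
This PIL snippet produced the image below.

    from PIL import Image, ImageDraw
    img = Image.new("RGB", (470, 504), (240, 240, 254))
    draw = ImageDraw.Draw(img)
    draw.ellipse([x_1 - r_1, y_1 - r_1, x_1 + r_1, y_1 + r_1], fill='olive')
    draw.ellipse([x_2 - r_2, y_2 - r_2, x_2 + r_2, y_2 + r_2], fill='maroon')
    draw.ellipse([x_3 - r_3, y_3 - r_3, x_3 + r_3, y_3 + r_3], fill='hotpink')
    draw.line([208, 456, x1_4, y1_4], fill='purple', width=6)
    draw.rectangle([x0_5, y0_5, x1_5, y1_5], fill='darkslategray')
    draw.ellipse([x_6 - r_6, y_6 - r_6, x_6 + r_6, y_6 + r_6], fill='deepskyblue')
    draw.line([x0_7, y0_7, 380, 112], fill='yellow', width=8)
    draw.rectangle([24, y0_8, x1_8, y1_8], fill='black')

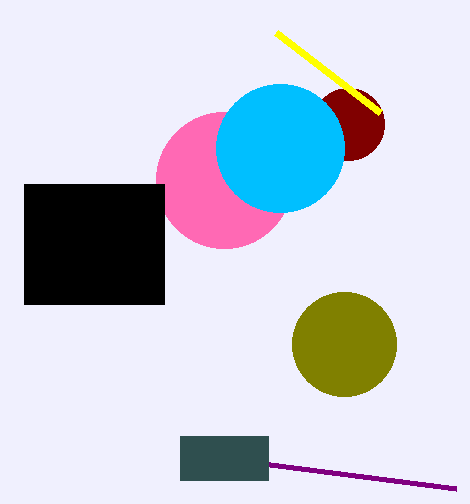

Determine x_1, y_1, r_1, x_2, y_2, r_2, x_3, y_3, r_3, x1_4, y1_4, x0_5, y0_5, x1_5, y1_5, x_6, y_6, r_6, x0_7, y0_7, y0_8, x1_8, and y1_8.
x_1 = 344; y_1 = 344; r_1 = 52; x_2 = 348; y_2 = 124; r_2 = 36; x_3 = 224; y_3 = 180; r_3 = 68; x1_4 = 456; y1_4 = 488; x0_5 = 180; y0_5 = 436; x1_5 = 268; y1_5 = 480; x_6 = 280; y_6 = 148; r_6 = 64; x0_7 = 276; y0_7 = 32; y0_8 = 184; x1_8 = 164; y1_8 = 304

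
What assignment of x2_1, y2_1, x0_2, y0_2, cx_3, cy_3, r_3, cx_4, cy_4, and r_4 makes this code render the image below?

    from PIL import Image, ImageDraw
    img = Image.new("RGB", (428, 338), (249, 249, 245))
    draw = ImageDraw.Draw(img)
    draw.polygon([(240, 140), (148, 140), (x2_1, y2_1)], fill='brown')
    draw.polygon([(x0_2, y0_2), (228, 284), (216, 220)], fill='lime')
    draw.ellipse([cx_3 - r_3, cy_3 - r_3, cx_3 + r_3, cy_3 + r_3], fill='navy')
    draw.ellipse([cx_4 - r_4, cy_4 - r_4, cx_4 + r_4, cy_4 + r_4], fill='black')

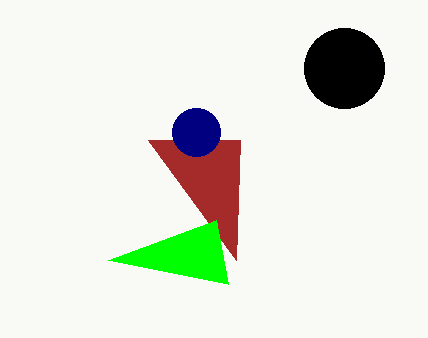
x2_1 = 236; y2_1 = 260; x0_2 = 108; y0_2 = 260; cx_3 = 196; cy_3 = 132; r_3 = 24; cx_4 = 344; cy_4 = 68; r_4 = 40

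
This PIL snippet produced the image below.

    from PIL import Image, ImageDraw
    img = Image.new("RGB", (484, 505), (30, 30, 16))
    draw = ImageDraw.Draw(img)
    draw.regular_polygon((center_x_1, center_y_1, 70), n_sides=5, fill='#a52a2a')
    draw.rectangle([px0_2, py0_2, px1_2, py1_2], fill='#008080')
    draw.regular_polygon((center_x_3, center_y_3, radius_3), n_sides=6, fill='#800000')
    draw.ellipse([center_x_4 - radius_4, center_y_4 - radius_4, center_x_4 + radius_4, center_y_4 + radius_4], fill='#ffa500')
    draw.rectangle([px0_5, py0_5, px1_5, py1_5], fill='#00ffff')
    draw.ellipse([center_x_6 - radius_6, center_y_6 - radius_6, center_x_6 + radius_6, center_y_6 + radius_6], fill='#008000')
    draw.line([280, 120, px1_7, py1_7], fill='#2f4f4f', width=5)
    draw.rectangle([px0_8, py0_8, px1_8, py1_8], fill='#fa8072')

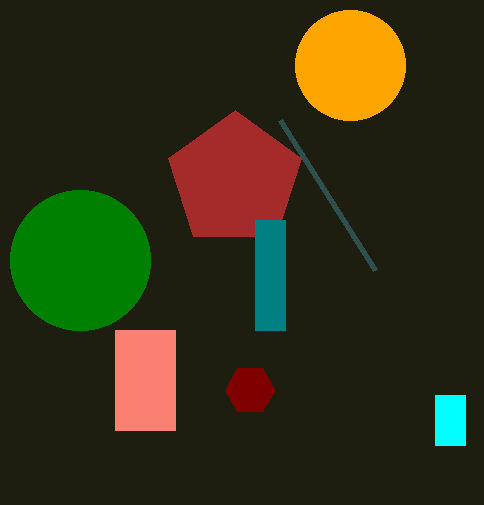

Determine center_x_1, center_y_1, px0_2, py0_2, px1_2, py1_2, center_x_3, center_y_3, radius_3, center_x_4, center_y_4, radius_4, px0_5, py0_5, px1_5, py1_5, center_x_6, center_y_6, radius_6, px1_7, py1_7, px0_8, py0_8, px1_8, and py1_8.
center_x_1 = 235, center_y_1 = 180, px0_2 = 255, py0_2 = 220, px1_2 = 285, py1_2 = 330, center_x_3 = 250, center_y_3 = 390, radius_3 = 25, center_x_4 = 350, center_y_4 = 65, radius_4 = 55, px0_5 = 435, py0_5 = 395, px1_5 = 465, py1_5 = 445, center_x_6 = 80, center_y_6 = 260, radius_6 = 70, px1_7 = 375, py1_7 = 270, px0_8 = 115, py0_8 = 330, px1_8 = 175, py1_8 = 430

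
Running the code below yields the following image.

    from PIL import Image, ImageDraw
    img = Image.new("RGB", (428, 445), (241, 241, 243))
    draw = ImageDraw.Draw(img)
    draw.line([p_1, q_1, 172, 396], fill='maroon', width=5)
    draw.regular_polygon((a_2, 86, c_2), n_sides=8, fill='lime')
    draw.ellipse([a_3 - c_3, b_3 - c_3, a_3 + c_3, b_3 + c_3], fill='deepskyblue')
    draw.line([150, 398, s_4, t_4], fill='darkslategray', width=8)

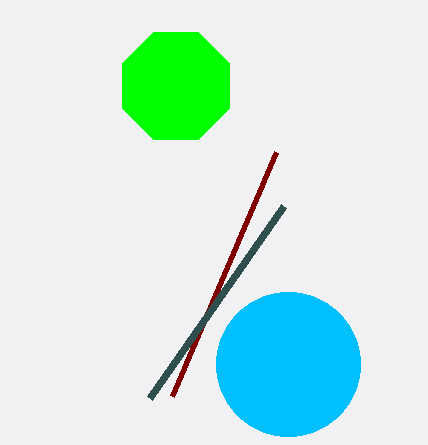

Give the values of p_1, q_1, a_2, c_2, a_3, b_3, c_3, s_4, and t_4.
p_1 = 276; q_1 = 152; a_2 = 176; c_2 = 58; a_3 = 288; b_3 = 364; c_3 = 72; s_4 = 284; t_4 = 206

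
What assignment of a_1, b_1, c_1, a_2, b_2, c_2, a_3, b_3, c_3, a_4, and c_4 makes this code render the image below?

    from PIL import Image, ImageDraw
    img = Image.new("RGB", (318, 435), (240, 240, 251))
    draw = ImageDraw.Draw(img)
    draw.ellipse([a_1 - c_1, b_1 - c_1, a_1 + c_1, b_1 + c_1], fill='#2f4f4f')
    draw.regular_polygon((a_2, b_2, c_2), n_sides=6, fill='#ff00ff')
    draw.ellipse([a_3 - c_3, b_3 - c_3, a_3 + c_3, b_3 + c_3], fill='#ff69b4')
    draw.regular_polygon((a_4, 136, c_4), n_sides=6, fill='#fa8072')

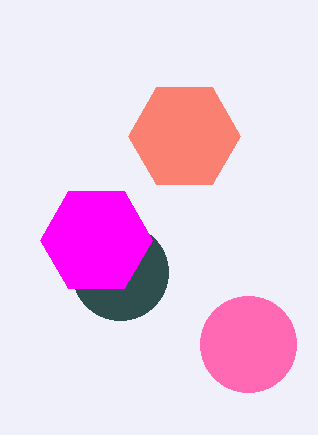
a_1 = 120
b_1 = 272
c_1 = 48
a_2 = 96
b_2 = 240
c_2 = 56
a_3 = 248
b_3 = 344
c_3 = 48
a_4 = 184
c_4 = 56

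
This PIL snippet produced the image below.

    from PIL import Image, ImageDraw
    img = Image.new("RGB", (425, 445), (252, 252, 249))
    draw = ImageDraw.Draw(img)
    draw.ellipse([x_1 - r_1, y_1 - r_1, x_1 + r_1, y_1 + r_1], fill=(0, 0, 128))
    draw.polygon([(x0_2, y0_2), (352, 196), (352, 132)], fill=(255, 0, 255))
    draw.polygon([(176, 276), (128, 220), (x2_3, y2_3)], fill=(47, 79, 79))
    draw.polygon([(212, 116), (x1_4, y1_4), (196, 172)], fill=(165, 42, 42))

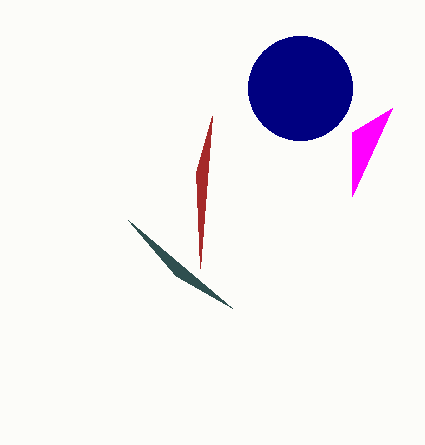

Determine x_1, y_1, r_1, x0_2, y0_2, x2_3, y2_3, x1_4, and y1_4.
x_1 = 300, y_1 = 88, r_1 = 52, x0_2 = 392, y0_2 = 108, x2_3 = 232, y2_3 = 308, x1_4 = 200, y1_4 = 268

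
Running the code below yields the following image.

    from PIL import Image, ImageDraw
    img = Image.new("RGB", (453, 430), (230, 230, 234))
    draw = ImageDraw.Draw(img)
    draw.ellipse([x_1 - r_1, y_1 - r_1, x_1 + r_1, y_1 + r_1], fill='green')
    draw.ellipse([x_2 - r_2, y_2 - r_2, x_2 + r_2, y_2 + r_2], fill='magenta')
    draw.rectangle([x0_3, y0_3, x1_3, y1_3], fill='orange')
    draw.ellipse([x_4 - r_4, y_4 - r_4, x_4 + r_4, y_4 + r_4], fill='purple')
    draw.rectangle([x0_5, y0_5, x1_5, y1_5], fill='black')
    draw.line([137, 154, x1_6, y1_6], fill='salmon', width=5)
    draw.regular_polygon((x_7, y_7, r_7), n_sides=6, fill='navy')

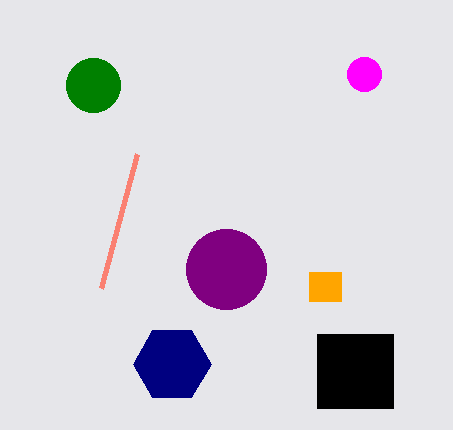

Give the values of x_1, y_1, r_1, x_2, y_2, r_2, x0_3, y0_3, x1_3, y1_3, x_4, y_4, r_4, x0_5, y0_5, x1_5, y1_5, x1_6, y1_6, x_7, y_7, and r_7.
x_1 = 93
y_1 = 85
r_1 = 27
x_2 = 364
y_2 = 74
r_2 = 17
x0_3 = 309
y0_3 = 272
x1_3 = 341
y1_3 = 301
x_4 = 226
y_4 = 269
r_4 = 40
x0_5 = 317
y0_5 = 334
x1_5 = 393
y1_5 = 408
x1_6 = 101
y1_6 = 288
x_7 = 172
y_7 = 364
r_7 = 39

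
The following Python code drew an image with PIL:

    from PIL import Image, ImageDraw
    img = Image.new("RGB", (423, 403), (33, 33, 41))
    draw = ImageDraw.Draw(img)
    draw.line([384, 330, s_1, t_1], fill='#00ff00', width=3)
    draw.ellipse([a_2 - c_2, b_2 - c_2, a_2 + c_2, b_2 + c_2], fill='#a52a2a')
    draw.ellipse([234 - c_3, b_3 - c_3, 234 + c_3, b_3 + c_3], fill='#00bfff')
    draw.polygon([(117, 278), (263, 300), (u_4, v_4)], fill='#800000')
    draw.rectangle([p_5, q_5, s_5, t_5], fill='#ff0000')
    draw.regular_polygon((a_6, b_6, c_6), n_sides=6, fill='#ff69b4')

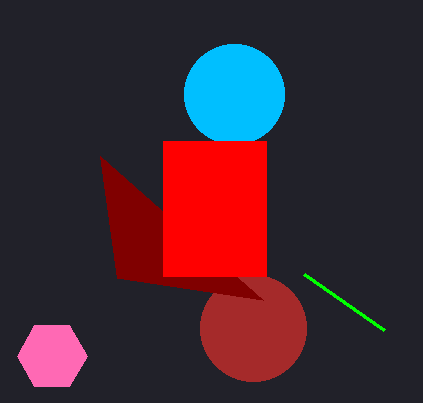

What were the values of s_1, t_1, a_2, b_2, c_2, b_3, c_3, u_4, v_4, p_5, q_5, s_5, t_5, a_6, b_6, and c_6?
s_1 = 304
t_1 = 274
a_2 = 253
b_2 = 328
c_2 = 53
b_3 = 94
c_3 = 50
u_4 = 100
v_4 = 156
p_5 = 163
q_5 = 141
s_5 = 266
t_5 = 276
a_6 = 52
b_6 = 356
c_6 = 35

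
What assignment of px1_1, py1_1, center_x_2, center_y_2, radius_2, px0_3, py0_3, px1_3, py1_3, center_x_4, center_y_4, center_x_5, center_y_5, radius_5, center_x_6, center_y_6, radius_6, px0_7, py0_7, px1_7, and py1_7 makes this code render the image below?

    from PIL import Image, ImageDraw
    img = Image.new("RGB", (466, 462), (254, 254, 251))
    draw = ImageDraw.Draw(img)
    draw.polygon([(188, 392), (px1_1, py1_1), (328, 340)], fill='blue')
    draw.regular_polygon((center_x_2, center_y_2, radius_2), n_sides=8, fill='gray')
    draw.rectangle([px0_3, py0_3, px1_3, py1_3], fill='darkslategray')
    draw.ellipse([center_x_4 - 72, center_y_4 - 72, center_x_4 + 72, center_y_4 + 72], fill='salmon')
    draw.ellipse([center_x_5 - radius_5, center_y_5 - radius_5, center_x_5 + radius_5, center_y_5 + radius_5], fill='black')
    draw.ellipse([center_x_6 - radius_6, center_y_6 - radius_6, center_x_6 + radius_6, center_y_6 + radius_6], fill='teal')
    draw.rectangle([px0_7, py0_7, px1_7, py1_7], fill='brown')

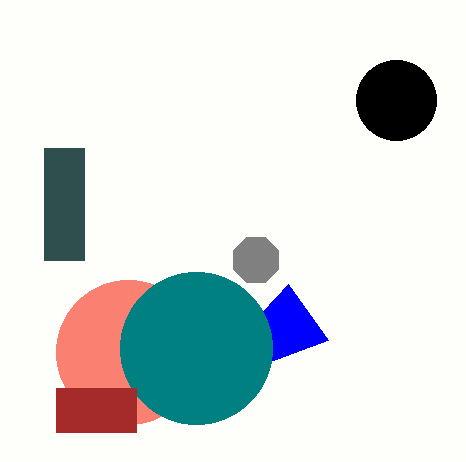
px1_1 = 288, py1_1 = 284, center_x_2 = 256, center_y_2 = 260, radius_2 = 24, px0_3 = 44, py0_3 = 148, px1_3 = 84, py1_3 = 260, center_x_4 = 128, center_y_4 = 352, center_x_5 = 396, center_y_5 = 100, radius_5 = 40, center_x_6 = 196, center_y_6 = 348, radius_6 = 76, px0_7 = 56, py0_7 = 388, px1_7 = 136, py1_7 = 432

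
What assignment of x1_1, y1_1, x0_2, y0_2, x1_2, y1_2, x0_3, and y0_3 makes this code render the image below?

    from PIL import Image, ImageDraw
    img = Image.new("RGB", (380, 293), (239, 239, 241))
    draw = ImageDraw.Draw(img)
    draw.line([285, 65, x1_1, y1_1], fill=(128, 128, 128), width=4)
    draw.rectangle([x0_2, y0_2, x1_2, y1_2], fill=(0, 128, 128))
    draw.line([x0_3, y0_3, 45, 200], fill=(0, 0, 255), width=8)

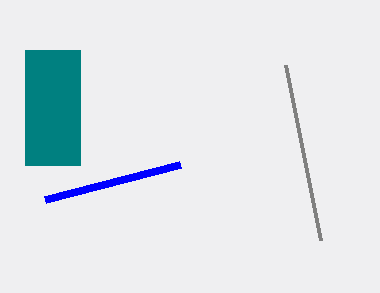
x1_1 = 320, y1_1 = 240, x0_2 = 25, y0_2 = 50, x1_2 = 80, y1_2 = 165, x0_3 = 180, y0_3 = 165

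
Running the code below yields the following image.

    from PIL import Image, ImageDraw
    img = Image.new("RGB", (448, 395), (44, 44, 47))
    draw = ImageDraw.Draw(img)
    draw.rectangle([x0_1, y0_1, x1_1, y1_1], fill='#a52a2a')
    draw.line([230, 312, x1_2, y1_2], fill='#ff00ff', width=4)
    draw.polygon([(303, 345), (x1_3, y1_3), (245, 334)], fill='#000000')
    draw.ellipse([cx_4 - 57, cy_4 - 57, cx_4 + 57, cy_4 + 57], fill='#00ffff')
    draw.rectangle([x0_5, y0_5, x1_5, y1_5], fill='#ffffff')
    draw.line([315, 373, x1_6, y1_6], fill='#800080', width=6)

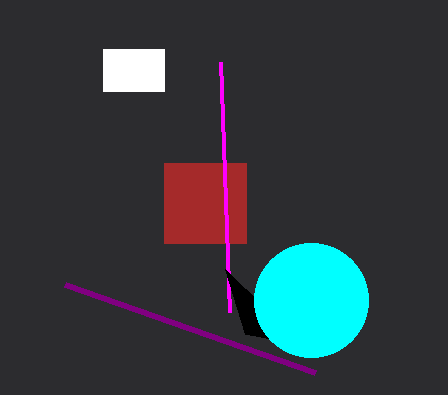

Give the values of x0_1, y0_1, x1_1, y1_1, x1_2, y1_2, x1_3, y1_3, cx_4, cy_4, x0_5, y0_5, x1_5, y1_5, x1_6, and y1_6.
x0_1 = 164
y0_1 = 163
x1_1 = 246
y1_1 = 243
x1_2 = 221
y1_2 = 62
x1_3 = 225
y1_3 = 269
cx_4 = 311
cy_4 = 300
x0_5 = 103
y0_5 = 49
x1_5 = 164
y1_5 = 91
x1_6 = 65
y1_6 = 285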